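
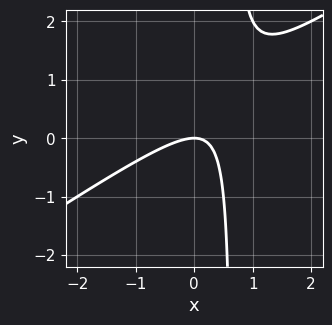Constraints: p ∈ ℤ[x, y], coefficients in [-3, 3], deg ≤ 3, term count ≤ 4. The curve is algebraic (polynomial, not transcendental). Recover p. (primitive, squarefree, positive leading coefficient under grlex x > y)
First, the degree is 2 — a generic line meets the curve in up to 2 points.
Then, from the axis intercepts and sections: one x-axis crossing is at x = 0; it crosses the y-axis at the gridline y = 0.
Finally, assembling these constraints gives the stated polynomial.

2*x^2 - 3*x*y + 2*y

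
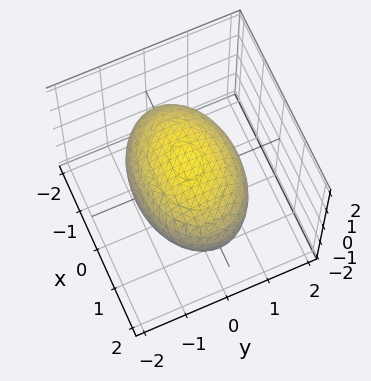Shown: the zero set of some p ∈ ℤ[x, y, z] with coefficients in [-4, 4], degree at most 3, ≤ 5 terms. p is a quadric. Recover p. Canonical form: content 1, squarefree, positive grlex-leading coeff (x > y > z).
x^2 + 2*y^2 + 3*z^2 - 3

Degree: bounded and convex; a quadric, so deg p = 2.
Symmetries: it's symmetric under y → −y, forcing even powers of y; mirror symmetry z ↦ −z ⇒ only even powers of z; mirror symmetry x ↦ −x ⇒ only even powers of x.
From the visible intercepts: the z-axis gridline crossings are at z ∈ {-1, 1}.
Matching integer coefficients to the picture gives p.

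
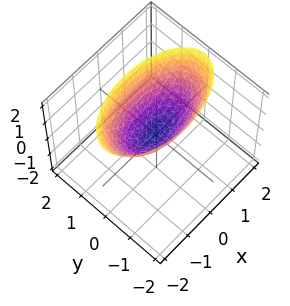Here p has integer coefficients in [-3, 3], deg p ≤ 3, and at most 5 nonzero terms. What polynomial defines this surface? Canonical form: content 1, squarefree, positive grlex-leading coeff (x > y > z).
x^2 + 3*y^2 - 2*z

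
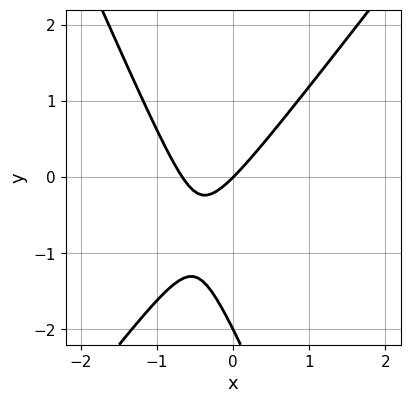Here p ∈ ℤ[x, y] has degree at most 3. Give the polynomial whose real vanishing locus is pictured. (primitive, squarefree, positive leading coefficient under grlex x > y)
3*x^2 - x*y - y^2 + 2*x - 2*y

(a) deg p = 2. No degree-1 curve has this shape.
(b) Checking where it meets the axes: one x-axis crossing is at x = 0; among the integer gridlines, it crosses the y-axis at y ∈ {-2, 0}.
(c) Matching integer coefficients to the picture gives p.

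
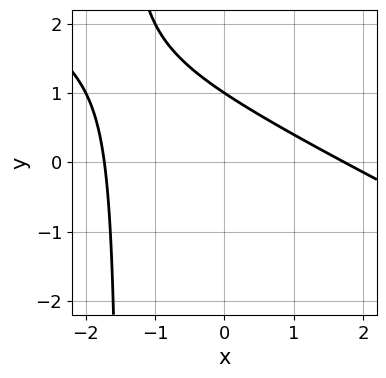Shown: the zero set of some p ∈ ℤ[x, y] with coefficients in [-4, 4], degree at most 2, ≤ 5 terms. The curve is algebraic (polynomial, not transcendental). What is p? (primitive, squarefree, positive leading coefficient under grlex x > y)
1. The degree is 2 — a generic line meets the curve in up to 2 points.
2. Against the integer gridlines: one y-axis crossing is at y = 1.
3. Assembling these constraints gives the stated polynomial.

x^2 + 2*x*y + 3*y - 3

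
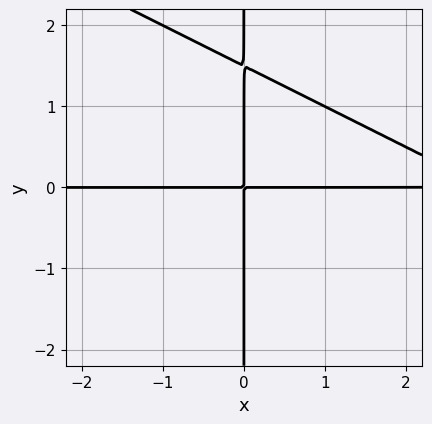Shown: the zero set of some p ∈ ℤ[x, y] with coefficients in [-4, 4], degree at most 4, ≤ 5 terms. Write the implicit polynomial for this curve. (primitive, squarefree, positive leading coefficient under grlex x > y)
(a) The degree is 3 — the shape is more complex than any degree-2 curve.
(b) From the axis intercepts and sections: the visible x-axis segment lies entirely on the curve; every point of the y-axis in the box is on the curve.
(c) Solving for integer coefficients yields p as stated.

x^2*y + 2*x*y^2 - 3*x*y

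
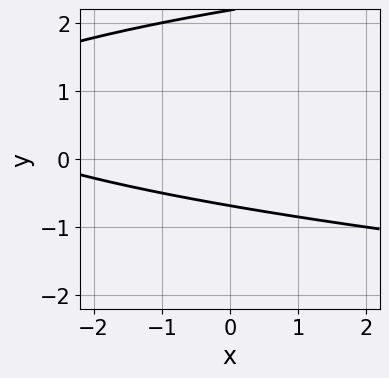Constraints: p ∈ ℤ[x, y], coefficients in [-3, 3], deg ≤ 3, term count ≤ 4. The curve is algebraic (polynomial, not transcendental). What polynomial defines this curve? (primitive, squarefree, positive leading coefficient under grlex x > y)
deg p = 2. The shape is more complex than any degree-1 curve.
From the visible intercepts: it misses every integer gridline on the x-axis.
Fitting integer coefficients to these (and the overall shape) gives p.

2*y^2 - x - 3*y - 3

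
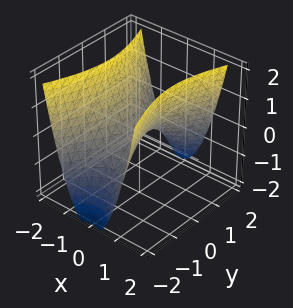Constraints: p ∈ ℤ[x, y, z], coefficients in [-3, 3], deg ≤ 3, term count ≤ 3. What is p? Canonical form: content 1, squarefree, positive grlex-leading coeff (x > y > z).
3*x^2 - y^2 - 2*z

1. Degree: a saddle surface; a quadric, so deg p = 2.
2. Symmetries: mirror symmetry y ↦ −y ⇒ only even powers of y; the x ↦ −x reflection is a symmetry, so x appears only in even powers.
3. Observable constraints: it meets the z-axis at z = 0 (among the integer gridlines); it meets the y-axis at y = 0 (among the integer gridlines); one x-axis crossing is at x = 0.
4. Matching integer coefficients to the picture gives p.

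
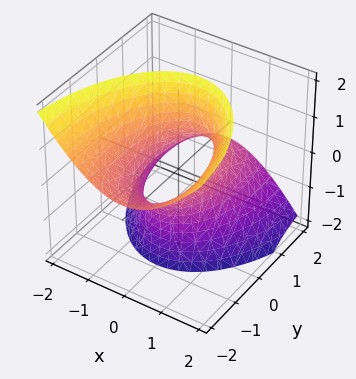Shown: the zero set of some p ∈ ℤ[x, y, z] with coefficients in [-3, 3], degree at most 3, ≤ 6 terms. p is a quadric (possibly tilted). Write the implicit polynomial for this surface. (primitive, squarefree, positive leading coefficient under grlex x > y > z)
3*x^2 + y^2 + 3*y*z - z^2 - 2

First, the degree is 2 — no degree-1 surface has this shape.
Next, observable constraints: the surface avoids every integer z-axis point in the box.
Finally, putting this together gives p.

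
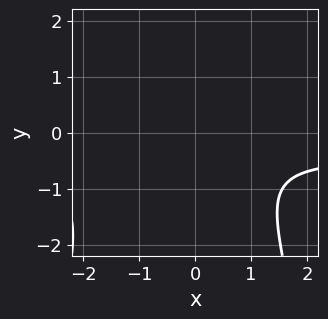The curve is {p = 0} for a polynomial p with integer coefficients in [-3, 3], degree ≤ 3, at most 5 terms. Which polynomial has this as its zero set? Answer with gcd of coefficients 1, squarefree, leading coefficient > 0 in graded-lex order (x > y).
2*x^2*y + x^2 + x*y + 2*y^2 + 2

(a) The degree is 3 — the shape is more complex than any degree-2 curve.
(b) From the visible intercepts: it misses every integer gridline on the y-axis; the curve avoids every integer x-axis point in the box.
(c) Solving for integer coefficients yields p as stated.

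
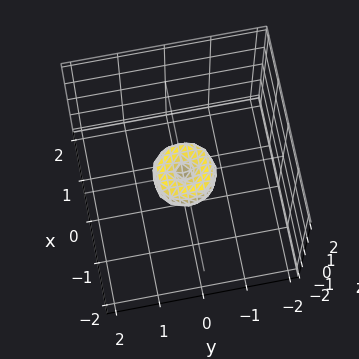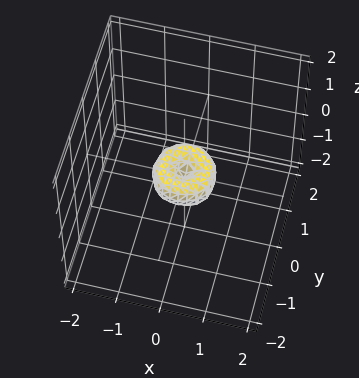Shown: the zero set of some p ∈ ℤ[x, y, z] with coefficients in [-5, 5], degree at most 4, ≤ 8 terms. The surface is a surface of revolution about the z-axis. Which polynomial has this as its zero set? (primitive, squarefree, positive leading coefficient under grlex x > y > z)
2*x^4 + 4*x^2*y^2 + 2*y^4 - x^2 - y^2 + z^2

deg p = 4. A generic line meets the surface in up to 4 points.
Symmetries: the z-axis is an axis of rotation, so x and y enter only as x² + y².
From the axis intercepts and sections: it meets the z-axis at z = 0 (among the integer gridlines); a circular section at z = 0 has radius between 0 and 1; it meets the y-axis at y = 0 (among the integer gridlines).
The integer polynomial consistent with all of this is the stated p.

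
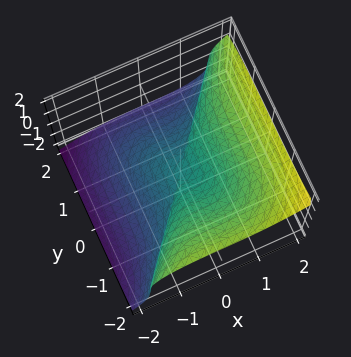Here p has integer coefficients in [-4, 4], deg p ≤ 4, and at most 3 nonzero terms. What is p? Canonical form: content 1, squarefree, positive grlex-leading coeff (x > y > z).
2*x^3 - y^3 - 3*z^3

1. Degree: the shape is more complex than any degree-2 surface, so deg p = 3.
2. Against the integer gridlines: it crosses the z-axis at the gridline z = 0; one x-axis crossing is at x = 0; it meets the y-axis at y = 0 (among the integer gridlines).
3. The integer polynomial consistent with all of this is the stated p.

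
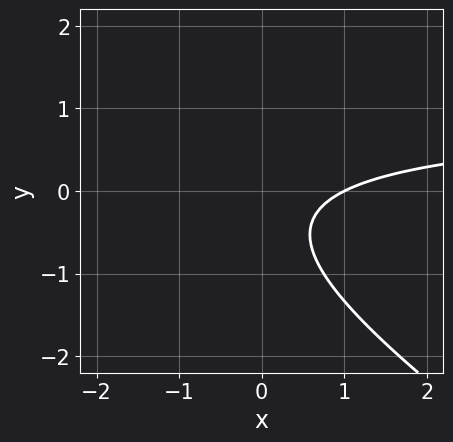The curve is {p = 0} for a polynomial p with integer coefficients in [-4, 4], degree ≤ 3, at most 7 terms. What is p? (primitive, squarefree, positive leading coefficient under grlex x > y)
(a) Degree: the shape is more complex than any degree-1 curve, so deg p = 2.
(b) Observable constraints: the curve avoids every integer y-axis point in the box; it meets the x-axis at x = 1 (among the integer gridlines).
(c) Solving for integer coefficients yields p as stated.

2*x*y + 3*y^2 - 2*x + 2*y + 2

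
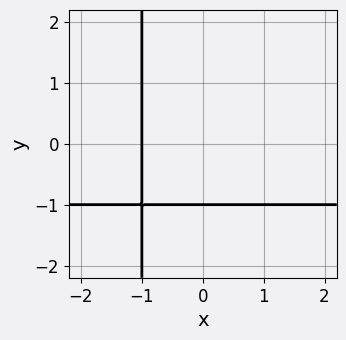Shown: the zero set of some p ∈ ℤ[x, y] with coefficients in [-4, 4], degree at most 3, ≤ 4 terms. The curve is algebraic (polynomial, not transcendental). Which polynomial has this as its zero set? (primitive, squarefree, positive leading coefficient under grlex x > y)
x*y + x + y + 1

deg p = 2.
Observable constraints: it meets the y-axis at y = -1 (among the integer gridlines); it crosses the x-axis at the gridline x = -1.
Assembling these constraints gives the stated polynomial.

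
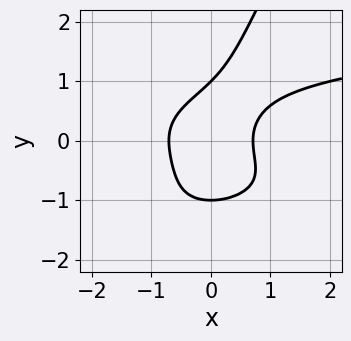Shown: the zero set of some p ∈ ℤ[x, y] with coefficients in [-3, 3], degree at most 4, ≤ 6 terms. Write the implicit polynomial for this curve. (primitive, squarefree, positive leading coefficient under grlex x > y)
2*x*y^3 - y^4 + 2*x*y^2 - 2*x^2 + 1

First, degree: no degree-3 curve has this shape, so deg p = 4.
Next, from the visible intercepts: the y-axis gridline crossings are at y ∈ {-1, 1}.
Finally, these observations pin down the coefficients.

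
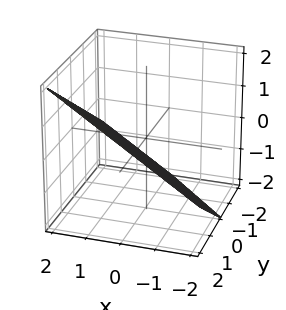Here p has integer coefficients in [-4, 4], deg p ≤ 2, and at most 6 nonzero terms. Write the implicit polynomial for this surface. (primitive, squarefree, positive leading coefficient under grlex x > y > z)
The degree is 1 — every cross-section is a straight line — this is a plane.
From the visible intercepts: it meets the y-axis at y = 1 (among the integer gridlines); it crosses the x-axis at the gridline x = 1.
Assembling these constraints gives the stated polynomial.

2*x + 2*y - 3*z - 2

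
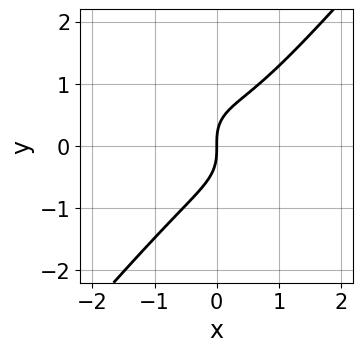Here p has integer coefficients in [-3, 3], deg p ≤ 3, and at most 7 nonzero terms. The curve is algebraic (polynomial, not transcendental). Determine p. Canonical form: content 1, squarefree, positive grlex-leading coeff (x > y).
(a) Degree: the shape is more complex than any degree-2 curve, so deg p = 3.
(b) Reading off the gridlines: it crosses the y-axis at the gridline y = 0; it crosses the x-axis at the gridline x = 0.
(c) These observations pin down the coefficients.

2*x^3 + x^2*y - 2*y^3 - x^2 + 2*x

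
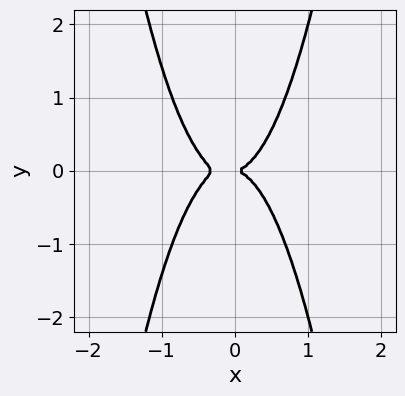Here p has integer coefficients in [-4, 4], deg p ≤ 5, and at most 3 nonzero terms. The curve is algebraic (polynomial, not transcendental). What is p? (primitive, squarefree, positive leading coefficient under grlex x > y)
3*x^4 + x^3 - y^2

Degree: a generic line meets the curve in up to 4 points, so deg p = 4.
Symmetries: the y ↦ −y reflection is a symmetry, so y appears only in even powers.
From the visible intercepts: it meets the y-axis at y = 0 (among the integer gridlines); it meets the x-axis at x = 0 (among the integer gridlines).
Solving for integer coefficients yields p as stated.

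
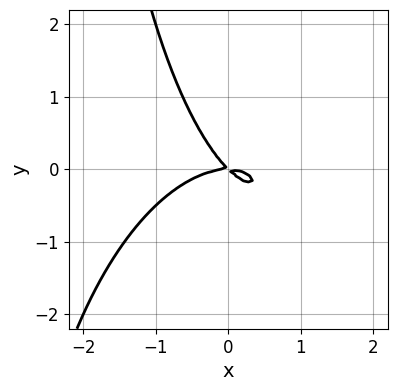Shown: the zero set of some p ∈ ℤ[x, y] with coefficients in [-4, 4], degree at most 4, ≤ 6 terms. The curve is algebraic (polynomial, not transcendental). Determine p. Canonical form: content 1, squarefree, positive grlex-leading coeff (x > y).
2*x^3 + x*y^2 + 3*x*y + 3*y^2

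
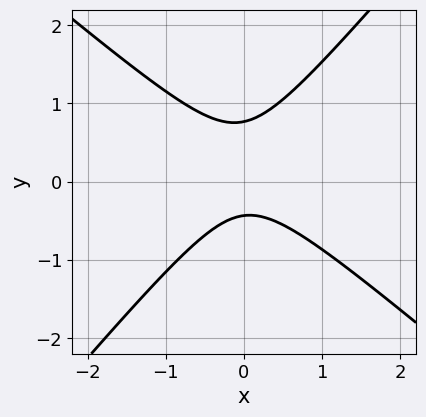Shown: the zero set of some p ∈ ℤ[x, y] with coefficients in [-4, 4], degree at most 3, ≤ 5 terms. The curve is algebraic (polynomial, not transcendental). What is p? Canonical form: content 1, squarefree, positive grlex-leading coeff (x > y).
3*x^2 + x*y - 3*y^2 + y + 1

(a) deg p = 2. A generic line meets the curve in up to 2 points.
(b) Observable constraints: no x-intercept at any integer in the box.
(c) Matching integer coefficients to the picture gives p.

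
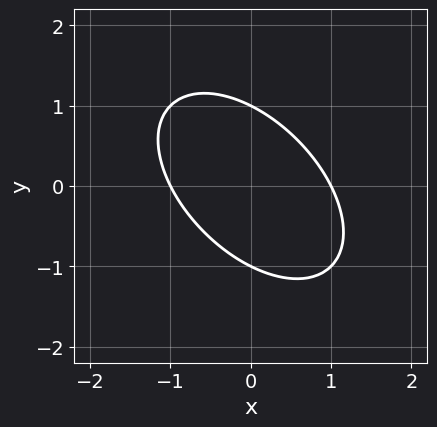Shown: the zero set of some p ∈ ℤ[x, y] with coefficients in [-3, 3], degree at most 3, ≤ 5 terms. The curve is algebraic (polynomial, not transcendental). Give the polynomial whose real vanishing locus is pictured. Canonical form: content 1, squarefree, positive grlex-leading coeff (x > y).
x^2 + x*y + y^2 - 1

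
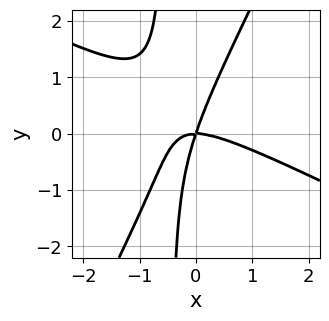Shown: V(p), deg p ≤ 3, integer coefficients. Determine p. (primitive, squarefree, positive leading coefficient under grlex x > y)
2*x^3 + 3*x^2*y - 2*x*y^2 + 3*x*y - y^2

(a) The degree is 3 — a generic line meets the curve in up to 3 points.
(b) Observable constraints: it meets the y-axis at y = 0 (among the integer gridlines); one x-axis crossing is at x = 0.
(c) Matching integer coefficients to the picture gives p.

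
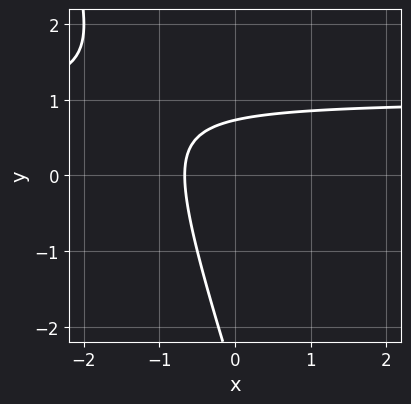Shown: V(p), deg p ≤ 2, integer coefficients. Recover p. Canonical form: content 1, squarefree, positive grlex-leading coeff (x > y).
(a) Degree: the shape is more complex than any degree-1 curve, so deg p = 2.
(b) Putting this together gives p.

3*x*y + y^2 - 3*x + 2*y - 2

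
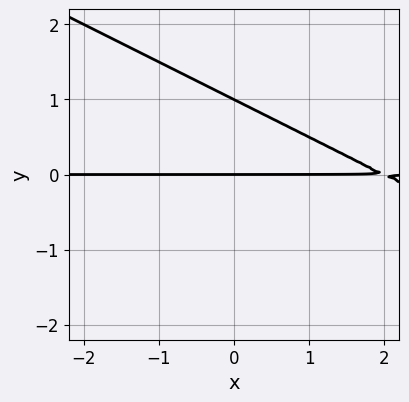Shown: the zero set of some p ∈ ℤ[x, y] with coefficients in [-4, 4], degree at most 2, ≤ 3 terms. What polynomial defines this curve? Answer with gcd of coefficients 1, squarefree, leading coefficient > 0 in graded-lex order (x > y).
First, the degree is 2 — a generic line meets the curve in up to 2 points.
Next, against the integer gridlines: the y-axis gridline crossings are at y ∈ {0, 1}; the visible x-axis segment lies entirely on the curve.
Finally, together with the visible shape, these determine p as stated.

x*y + 2*y^2 - 2*y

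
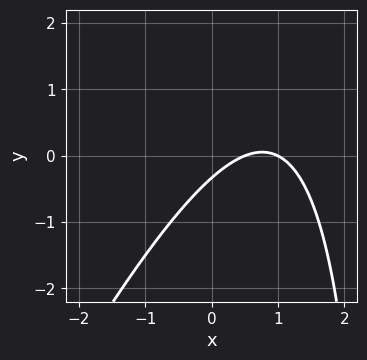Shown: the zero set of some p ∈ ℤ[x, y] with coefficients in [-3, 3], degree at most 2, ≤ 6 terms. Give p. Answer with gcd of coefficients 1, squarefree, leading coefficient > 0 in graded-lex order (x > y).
First, deg p = 2.
Next, reading off the gridlines: it meets the x-axis at x = 1 (among the integer gridlines).
Finally, the integer polynomial consistent with all of this is the stated p.

2*x^2 - x*y - 3*x + 3*y + 1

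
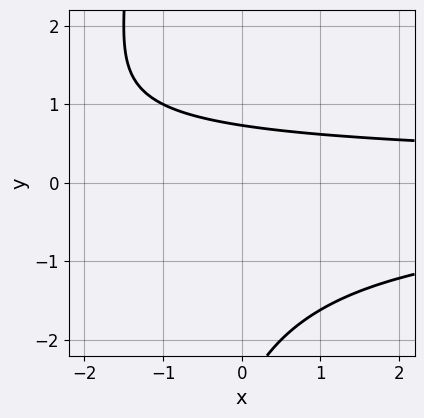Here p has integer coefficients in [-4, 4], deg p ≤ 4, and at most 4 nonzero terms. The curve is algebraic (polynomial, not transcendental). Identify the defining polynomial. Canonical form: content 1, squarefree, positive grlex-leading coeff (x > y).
x*y^2 + y^2 + 2*y - 2

The degree is 3 — the shape is more complex than any degree-2 curve.
Checking where it meets the axes: no x-intercept at any integer in the box.
Solving for integer coefficients yields p as stated.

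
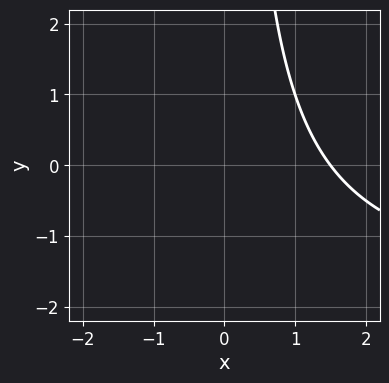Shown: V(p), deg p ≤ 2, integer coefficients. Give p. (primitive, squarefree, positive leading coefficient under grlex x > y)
(a) Degree: a generic line meets the curve in up to 2 points, so deg p = 2.
(b) Checking where it meets the axes: it misses every integer gridline on the y-axis.
(c) The integer polynomial consistent with all of this is the stated p.

x*y + 2*x - 3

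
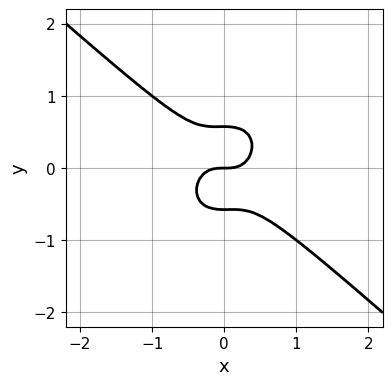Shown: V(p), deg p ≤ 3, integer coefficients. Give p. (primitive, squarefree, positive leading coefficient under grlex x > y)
3*x^3 + x^2*y + 3*y^3 - y

1. Degree: no degree-2 curve has this shape, so deg p = 3.
2. From the axis intercepts and sections: one x-axis crossing is at x = 0; it meets the y-axis at y = 0 (among the integer gridlines).
3. Matching integer coefficients to the picture gives p.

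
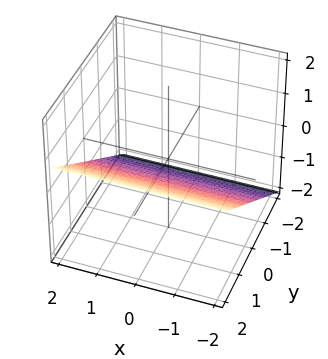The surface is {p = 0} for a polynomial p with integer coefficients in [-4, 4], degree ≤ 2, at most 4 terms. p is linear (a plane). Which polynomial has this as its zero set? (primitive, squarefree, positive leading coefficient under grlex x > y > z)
2*y - 3*z - 2

1. deg p = 1.
2. Checking where it meets the axes: it crosses the y-axis at the gridline y = 1; no x-intercept at any integer in the box.
3. Matching integer coefficients to the picture gives p.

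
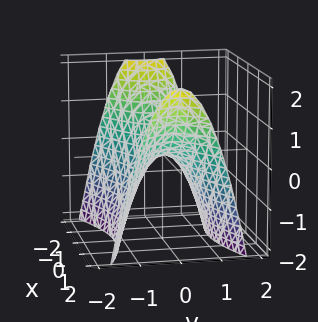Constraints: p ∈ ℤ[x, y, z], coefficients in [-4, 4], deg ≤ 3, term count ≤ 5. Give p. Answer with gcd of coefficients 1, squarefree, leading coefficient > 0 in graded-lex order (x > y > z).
(a) Degree: a saddle surface; a quadric, so deg p = 2.
(b) Symmetries: the y ↦ −y reflection is a symmetry, so y appears only in even powers; mirror symmetry x ↦ −x ⇒ only even powers of x.
(c) Observable constraints: it crosses the z-axis at the gridline z = 0; it crosses the y-axis at the gridline y = 0.
(d) Together with the visible shape, these determine p as stated.

x^2 - 3*y^2 - 2*z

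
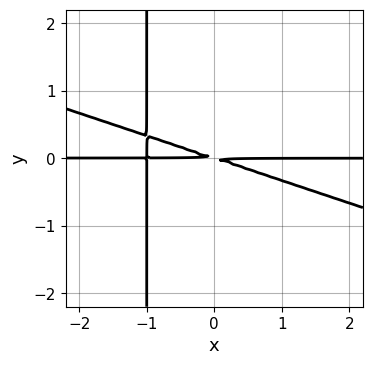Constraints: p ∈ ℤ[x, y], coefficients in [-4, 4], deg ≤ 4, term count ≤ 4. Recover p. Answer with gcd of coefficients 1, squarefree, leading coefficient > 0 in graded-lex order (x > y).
x^2*y + 3*x*y^2 + x*y + 3*y^2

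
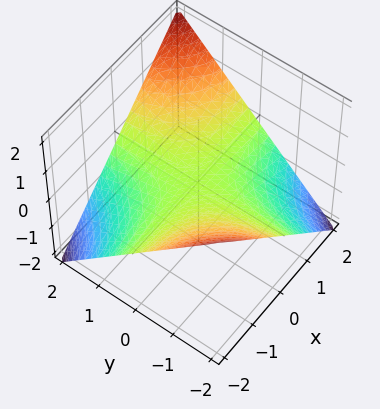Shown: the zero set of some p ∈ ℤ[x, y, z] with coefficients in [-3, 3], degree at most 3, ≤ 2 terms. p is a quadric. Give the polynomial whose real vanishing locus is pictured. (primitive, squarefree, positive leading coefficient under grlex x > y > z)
First, the degree is 2 — a saddle surface; a quadric.
Next, from the visible intercepts: it meets the z-axis at z = 0 (among the integer gridlines); the visible x-axis segment lies entirely on the surface; every point of the y-axis in the box is on the surface.
Finally, assembling these constraints gives the stated polynomial.

x*y - 2*z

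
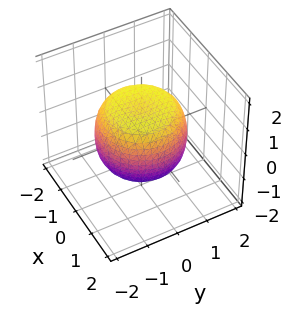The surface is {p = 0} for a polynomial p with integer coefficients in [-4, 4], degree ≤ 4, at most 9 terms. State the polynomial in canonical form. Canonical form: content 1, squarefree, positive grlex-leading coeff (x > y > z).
2*x^4 + 4*x^2*y^2 + 2*y^4 - 2*x^2 - 2*y^2 + 3*z^2 - 3

Degree: the shape is more complex than any degree-3 surface, so deg p = 4.
Symmetries: every cross-section ⟂ z is a circle, so x, y appear only via x² + y².
Against the integer gridlines: among the integer gridlines, it crosses the z-axis at z ∈ {-1, 1}; a circular section at z = -1 has radius exactly 1.
Assembling these constraints gives the stated polynomial.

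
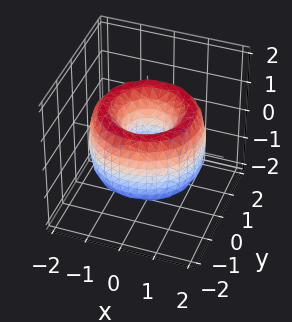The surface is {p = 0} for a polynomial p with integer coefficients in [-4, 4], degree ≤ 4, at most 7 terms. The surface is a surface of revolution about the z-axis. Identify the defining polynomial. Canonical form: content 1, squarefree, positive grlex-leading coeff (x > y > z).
x^4 + 2*x^2*y^2 + y^4 - 3*x^2 - 3*y^2 + z^2 + 1

1. The degree is 4 — no degree-3 surface has this shape.
2. Symmetry: the z-axis is an axis of rotation, so x and y enter only as x² + y².
3. Reading off the gridlines: a circular section at z = -1 has radius exactly 1; the surface avoids every integer z-axis point in the box.
4. Matching integer coefficients to the picture gives p.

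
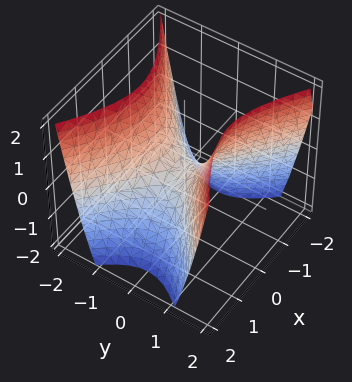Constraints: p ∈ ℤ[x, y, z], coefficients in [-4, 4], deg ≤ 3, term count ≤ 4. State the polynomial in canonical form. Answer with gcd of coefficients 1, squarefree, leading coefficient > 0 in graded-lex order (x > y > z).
2*x^2 - 3*y^2 + 2*z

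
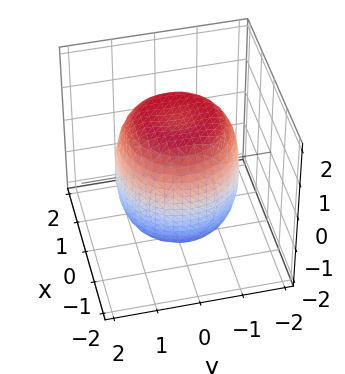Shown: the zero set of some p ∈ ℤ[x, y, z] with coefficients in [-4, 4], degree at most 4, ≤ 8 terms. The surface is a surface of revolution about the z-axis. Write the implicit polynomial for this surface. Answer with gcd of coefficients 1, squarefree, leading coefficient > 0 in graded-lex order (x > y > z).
(a) deg p = 4. A generic line meets the surface in up to 4 points.
(b) By symmetry, every cross-section ⟂ z is a circle, so x, y appear only via x² + y².
(c) Observable constraints: a circular section at z = -1 has radius between 1 and 2.
(d) Fitting integer coefficients to these (and the overall shape) gives p.

x^4 + 2*x^2*y^2 + y^4 - x^2 - y^2 + z^2 - 2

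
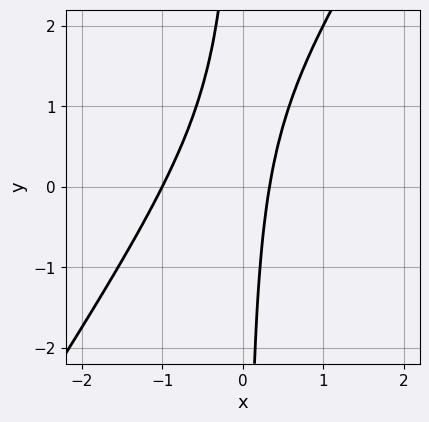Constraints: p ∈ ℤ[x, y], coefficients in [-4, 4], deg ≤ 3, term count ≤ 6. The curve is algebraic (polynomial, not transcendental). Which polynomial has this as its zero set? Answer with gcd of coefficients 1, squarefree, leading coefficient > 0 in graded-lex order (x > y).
3*x^2 - 2*x*y + 2*x - 1

First, deg p = 2. A generic line meets the curve in up to 2 points.
Then, from the axis intercepts and sections: one x-axis crossing is at x = -1; the curve avoids every integer y-axis point in the box.
Finally, together with the visible shape, these determine p as stated.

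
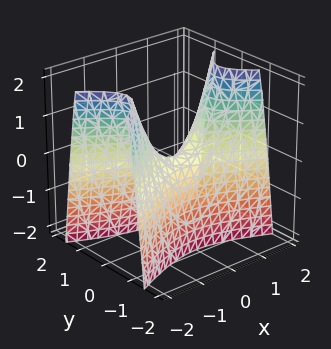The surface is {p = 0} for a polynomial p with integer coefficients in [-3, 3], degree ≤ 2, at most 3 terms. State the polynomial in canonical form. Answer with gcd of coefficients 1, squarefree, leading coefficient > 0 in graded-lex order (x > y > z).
The degree is 2 — a hyperbolic paraboloid; a quadric.
Symmetries: it's symmetric under y → −y, forcing even powers of y; the x ↦ −x reflection is a symmetry, so x appears only in even powers.
Observable constraints: it meets the y-axis at y = 0 (among the integer gridlines); it crosses the z-axis at the gridline z = 0; it crosses the x-axis at the gridline x = 0.
Putting this together gives p.

x^2 - 3*y^2 - z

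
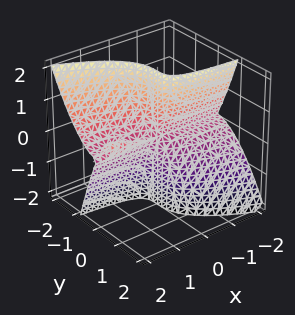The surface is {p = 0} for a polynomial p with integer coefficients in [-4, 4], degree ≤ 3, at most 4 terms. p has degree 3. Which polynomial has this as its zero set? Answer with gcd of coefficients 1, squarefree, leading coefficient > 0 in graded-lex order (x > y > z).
2*x*y*z - x*z^2 - 3*y^3

(a) The picture has 3 separate pieces.
(b) Degree: a generic line meets the surface in up to 3 points, so deg p = 3.
(c) Against the integer gridlines: every point of the x-axis in the box is on the surface; it meets the y-axis at y = 0 (among the integer gridlines); the visible z-axis segment lies entirely on the surface.
(d) The integer polynomial consistent with all of this is the stated p.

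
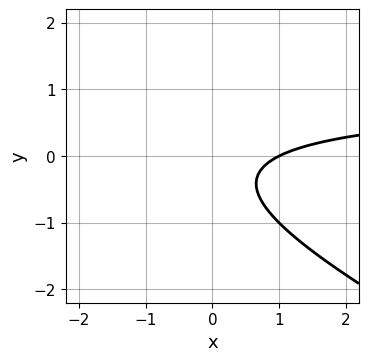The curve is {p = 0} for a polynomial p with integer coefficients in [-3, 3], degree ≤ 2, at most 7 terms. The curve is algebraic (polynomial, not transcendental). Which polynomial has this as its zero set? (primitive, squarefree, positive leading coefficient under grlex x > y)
The degree is 2 — a generic line meets the curve in up to 2 points.
Reading off the gridlines: no y-intercept at any integer in the box; it crosses the x-axis at the gridline x = 1.
Putting this together gives p.

x*y + 2*y^2 - x + y + 1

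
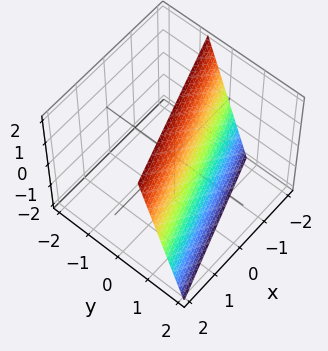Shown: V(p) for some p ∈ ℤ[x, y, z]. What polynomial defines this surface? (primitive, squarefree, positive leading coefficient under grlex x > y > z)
x - 3*y - z + 2

(a) The degree is 1 — the surface is flat (a plane).
(b) From the axis intercepts and sections: it meets the x-axis at x = -2 (among the integer gridlines); it meets the z-axis at z = 2 (among the integer gridlines).
(c) Putting this together gives p.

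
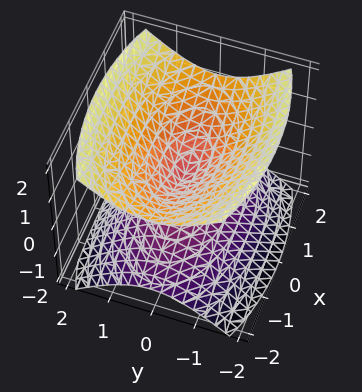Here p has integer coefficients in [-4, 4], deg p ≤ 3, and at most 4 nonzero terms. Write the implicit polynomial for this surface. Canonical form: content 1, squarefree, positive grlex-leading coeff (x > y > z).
First, there are 2 components. Treating them together as one polynomial.
Then, deg p = 2. A double cone through the origin; a quadric.
Then, symmetries: it's symmetric under x → −x, forcing even powers of x; it's symmetric under y → −y, forcing even powers of y; mirror symmetry z ↦ −z ⇒ only even powers of z.
Then, from the visible intercepts: it crosses the x-axis at the gridline x = 0; one z-axis crossing is at z = 0; it meets the y-axis at y = 0 (among the integer gridlines).
Finally, fitting integer coefficients to these (and the overall shape) gives p.

x^2 + 3*y^2 - 3*z^2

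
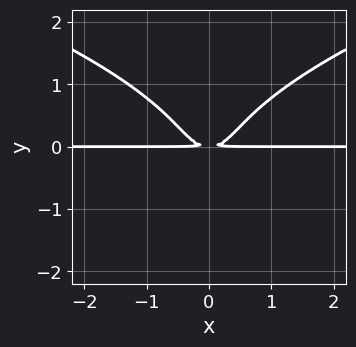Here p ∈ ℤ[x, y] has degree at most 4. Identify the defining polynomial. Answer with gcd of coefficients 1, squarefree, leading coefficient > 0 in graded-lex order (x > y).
3*y^4 - 3*x^2*y + 2*y^2

First, deg p = 4.
Next, symmetries: mirror symmetry x ↦ −x ⇒ only even powers of x.
Next, observable constraints: every point of the x-axis in the box is on the curve.
Finally, the integer polynomial consistent with all of this is the stated p.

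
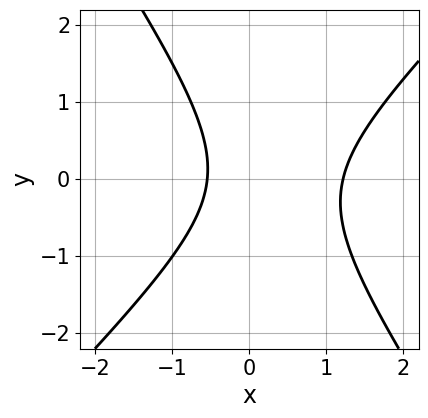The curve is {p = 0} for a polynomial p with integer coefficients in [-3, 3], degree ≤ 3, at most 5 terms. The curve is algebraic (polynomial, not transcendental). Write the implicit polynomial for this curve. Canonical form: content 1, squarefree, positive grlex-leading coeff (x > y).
3*x^2 - x*y - 2*y^2 - 2*x - 2

1. Degree: a generic line meets the curve in up to 2 points, so deg p = 2.
2. From the axis intercepts and sections: it misses every integer gridline on the y-axis.
3. Putting this together gives p.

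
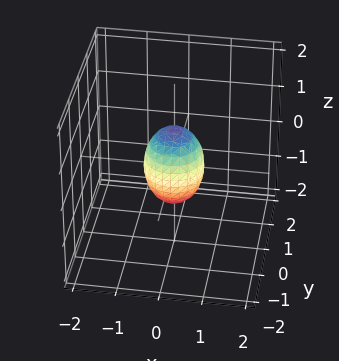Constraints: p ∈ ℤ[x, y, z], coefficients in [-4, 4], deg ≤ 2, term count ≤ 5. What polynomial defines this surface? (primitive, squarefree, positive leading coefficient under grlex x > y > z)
(a) Degree: no degree-1 surface has this shape, so deg p = 2.
(b) Symmetries: rotational symmetry about the z-axis ⇒ p depends on x, y only through x² + y².
(c) Checking where it meets the axes: the z-axis gridline crossings are at z ∈ {-1, 1}; a circular section at z = 0 has radius between 0 and 1.
(d) The integer polynomial consistent with all of this is the stated p.

2*x^2 + 2*y^2 + z^2 - 1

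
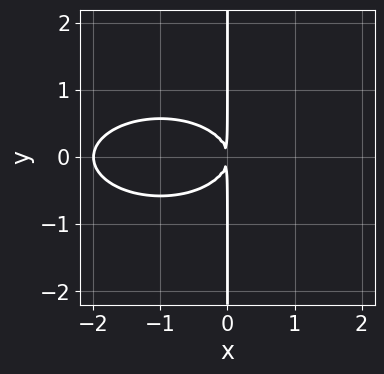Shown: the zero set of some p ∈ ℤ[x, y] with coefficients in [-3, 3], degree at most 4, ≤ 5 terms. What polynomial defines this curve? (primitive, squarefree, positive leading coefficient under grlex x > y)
Degree: the shape is more complex than any degree-2 curve, so deg p = 3.
Symmetries: it's symmetric under y → −y, forcing even powers of y.
Against the integer gridlines: it crosses the x-axis at the gridline x = -2; every point of the y-axis in the box is on the curve.
These observations pin down the coefficients.

x^3 + 3*x*y^2 + 2*x^2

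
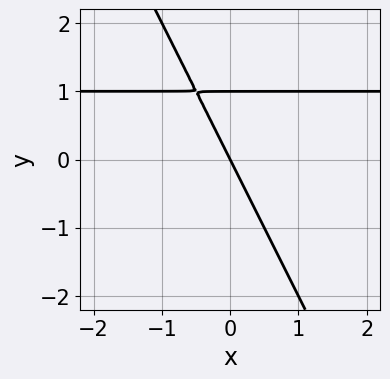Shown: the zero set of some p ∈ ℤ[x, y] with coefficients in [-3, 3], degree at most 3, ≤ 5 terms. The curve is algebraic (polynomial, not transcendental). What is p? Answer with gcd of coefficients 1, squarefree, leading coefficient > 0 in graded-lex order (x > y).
Degree: a generic line meets the curve in up to 2 points, so deg p = 2.
Observable constraints: one x-axis crossing is at x = 0; the y-axis gridline crossings are at y ∈ {0, 1}.
The integer polynomial consistent with all of this is the stated p.

2*x*y + y^2 - 2*x - y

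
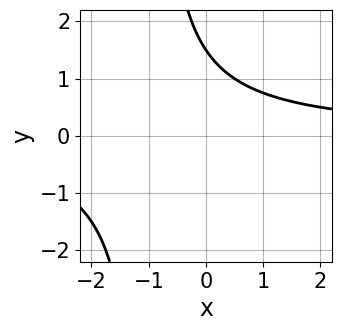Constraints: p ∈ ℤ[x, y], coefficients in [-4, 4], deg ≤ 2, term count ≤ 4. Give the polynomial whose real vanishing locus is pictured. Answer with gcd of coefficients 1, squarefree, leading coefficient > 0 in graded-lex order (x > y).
First, deg p = 2.
Next, from the axis intercepts and sections: the curve avoids every integer x-axis point in the box.
Finally, the integer polynomial consistent with all of this is the stated p.

2*x*y + 2*y - 3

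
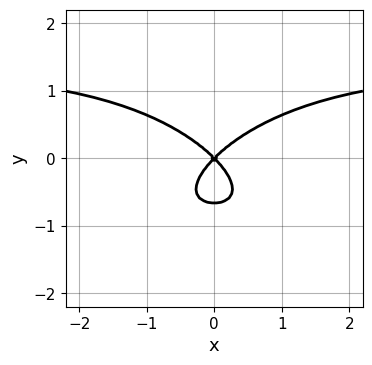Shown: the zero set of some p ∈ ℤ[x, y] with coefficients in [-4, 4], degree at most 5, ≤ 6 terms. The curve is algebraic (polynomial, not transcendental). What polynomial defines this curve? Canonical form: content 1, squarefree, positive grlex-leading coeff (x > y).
x^2*y^2 + 3*y^3 - 2*x^2 + 2*y^2

First, degree: no degree-3 curve has this shape, so deg p = 4.
Then, symmetries: the x ↦ −x reflection is a symmetry, so x appears only in even powers.
Next, from the axis intercepts and sections: it meets the x-axis at x = 0 (among the integer gridlines); it meets the y-axis at y = 0 (among the integer gridlines).
Finally, solving for integer coefficients yields p as stated.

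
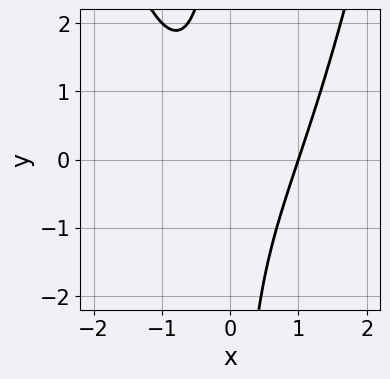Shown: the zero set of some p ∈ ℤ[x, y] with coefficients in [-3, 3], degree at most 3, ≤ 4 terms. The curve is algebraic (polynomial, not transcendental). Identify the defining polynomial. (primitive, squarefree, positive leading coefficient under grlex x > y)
First, deg p = 3. No degree-2 curve has this shape.
Then, against the integer gridlines: it meets the x-axis at x = 1 (among the integer gridlines); no y-intercept at any integer in the box.
Finally, matching integer coefficients to the picture gives p.

x^3 - x*y - 1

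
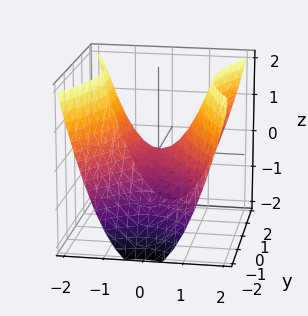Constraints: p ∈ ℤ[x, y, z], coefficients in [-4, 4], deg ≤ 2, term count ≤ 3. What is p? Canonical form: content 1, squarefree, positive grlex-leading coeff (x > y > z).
Degree: a saddle surface; a quadric, so deg p = 2.
Symmetries: mirror symmetry x ↦ −x ⇒ only even powers of x; the y ↦ −y reflection is a symmetry, so y appears only in even powers.
Observable constraints: it meets the z-axis at z = 0 (among the integer gridlines); it meets the x-axis at x = 0 (among the integer gridlines); it meets the y-axis at y = 0 (among the integer gridlines).
Putting this together gives p.

2*x^2 - y^2 - 2*z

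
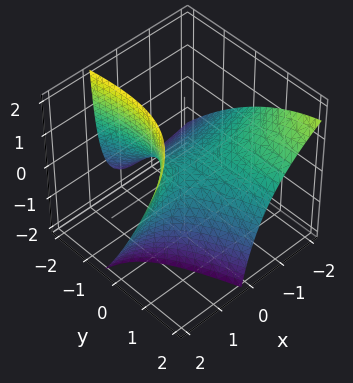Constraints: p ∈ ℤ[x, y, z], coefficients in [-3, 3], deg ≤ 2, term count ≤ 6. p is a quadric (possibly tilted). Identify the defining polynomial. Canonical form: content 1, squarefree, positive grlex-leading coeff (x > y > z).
The degree is 2 — a generic line meets the surface in up to 2 points.
Observable constraints: one x-axis crossing is at x = 0; one z-axis crossing is at z = 0.
These observations pin down the coefficients.

x^2 - 3*x*y + 3*x*z - y^2 - 3*z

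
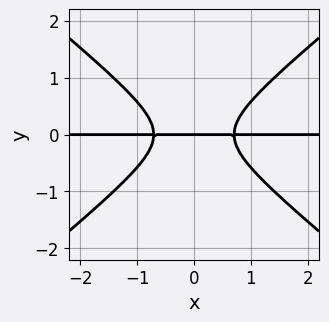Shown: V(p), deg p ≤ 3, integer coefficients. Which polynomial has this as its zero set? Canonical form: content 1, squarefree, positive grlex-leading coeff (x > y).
deg p = 3. The shape is more complex than any degree-2 curve.
Symmetries: mirror symmetry x ↦ −x ⇒ only even powers of x.
Against the integer gridlines: one y-axis crossing is at y = 0; the visible x-axis segment lies entirely on the curve.
The integer polynomial consistent with all of this is the stated p.

2*x^2*y - 3*y^3 - y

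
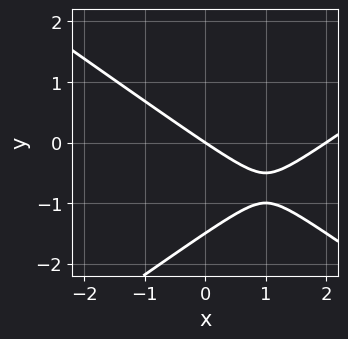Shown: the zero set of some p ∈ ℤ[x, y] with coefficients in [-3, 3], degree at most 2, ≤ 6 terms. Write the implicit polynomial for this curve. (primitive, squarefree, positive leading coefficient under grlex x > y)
(a) The degree is 2 — a generic line meets the curve in up to 2 points.
(b) Reading off the gridlines: the x-axis gridline crossings are at x ∈ {0, 2}; it crosses the y-axis at the gridline y = 0.
(c) Together with the visible shape, these determine p as stated.

x^2 - 2*y^2 - 2*x - 3*y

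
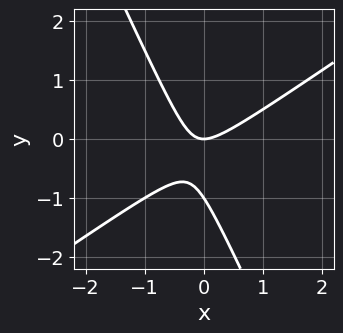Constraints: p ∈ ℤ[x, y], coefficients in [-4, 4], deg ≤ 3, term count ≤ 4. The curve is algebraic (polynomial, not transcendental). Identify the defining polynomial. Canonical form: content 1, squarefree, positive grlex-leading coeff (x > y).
(a) The degree is 2 — no degree-1 curve has this shape.
(b) Reading off the gridlines: one x-axis crossing is at x = 0; the y-axis gridline crossings are at y ∈ {-1, 0}.
(c) Together with the visible shape, these determine p as stated.

3*x^2 - 3*x*y - 2*y^2 - 2*y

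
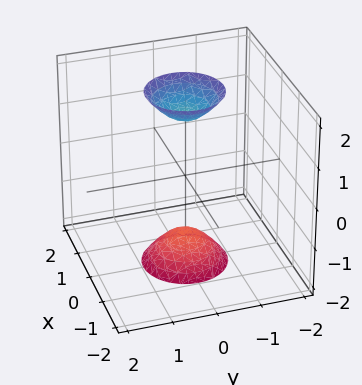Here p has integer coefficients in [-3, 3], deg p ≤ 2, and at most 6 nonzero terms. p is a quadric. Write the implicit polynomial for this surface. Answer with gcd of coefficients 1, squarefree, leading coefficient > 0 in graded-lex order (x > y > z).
(a) There are 2 components. Treating them together as one polynomial.
(b) deg p = 2. Two sheets facing apart; a quadric.
(c) Symmetries: it's symmetric under z → −z, forcing even powers of z; the z-axis is an axis of rotation, so x and y enter only as x² + y².
(d) From the visible intercepts: it misses every integer gridline on the y-axis; a circular section at z = 2 has radius between 0 and 1; no x-intercept at any integer in the box.
(e) Putting this together gives p.

3*x^2 + 3*y^2 - z^2 + 2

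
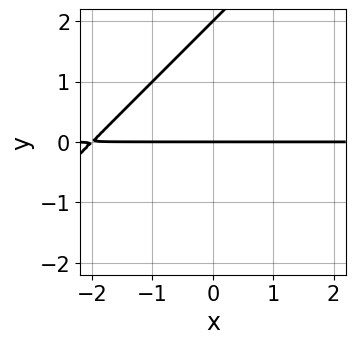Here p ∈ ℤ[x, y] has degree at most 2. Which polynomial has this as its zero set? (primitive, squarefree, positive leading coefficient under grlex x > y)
x*y - y^2 + 2*y

(a) Degree: the shape is more complex than any degree-1 curve, so deg p = 2.
(b) From the axis intercepts and sections: the visible x-axis segment lies entirely on the curve; the y-axis gridline crossings are at y ∈ {0, 2}.
(c) These observations pin down the coefficients.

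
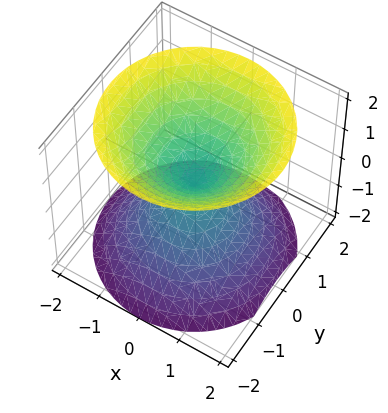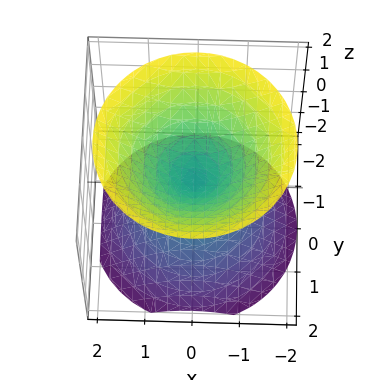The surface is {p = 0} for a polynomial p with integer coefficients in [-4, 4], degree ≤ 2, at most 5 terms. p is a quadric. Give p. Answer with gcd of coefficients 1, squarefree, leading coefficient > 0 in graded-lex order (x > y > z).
First, the picture has 2 separate pieces. Treating them together as one polynomial.
Then, the degree is 2 — a double cone through the origin; a quadric.
Next, symmetries: mirror symmetry z ↦ −z ⇒ only even powers of z; the surface is invariant under rotation about z: p = q(x² + y², z).
Then, from the axis intercepts and sections: a circular section at z = -1 has radius exactly 1; it meets the y-axis at y = 0 (among the integer gridlines).
Finally, putting this together gives p.

x^2 + y^2 - z^2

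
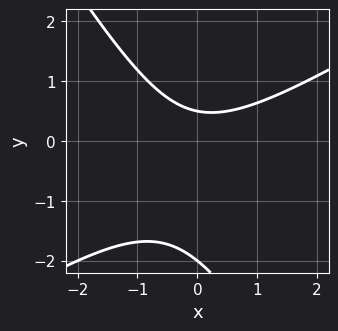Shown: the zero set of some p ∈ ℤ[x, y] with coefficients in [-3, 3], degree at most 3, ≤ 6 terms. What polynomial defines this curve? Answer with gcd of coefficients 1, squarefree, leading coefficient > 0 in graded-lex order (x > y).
1. Degree: the shape is more complex than any degree-1 curve, so deg p = 2.
2. From the axis intercepts and sections: no x-intercept at any integer in the box; one y-axis crossing is at y = -2.
3. Together with the visible shape, these determine p as stated.

2*x^2 - 2*x*y - 2*y^2 - 3*y + 2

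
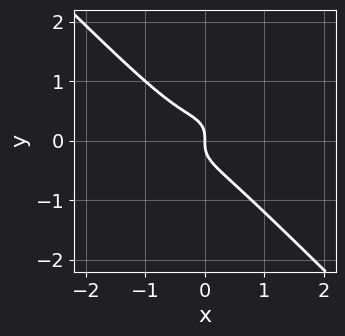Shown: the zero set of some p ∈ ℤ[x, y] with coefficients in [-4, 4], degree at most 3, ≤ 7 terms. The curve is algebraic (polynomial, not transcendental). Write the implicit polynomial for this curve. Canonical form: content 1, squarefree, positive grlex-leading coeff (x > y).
2*x^3 - x^2*y + 3*y^3 + x^2 + x

(a) deg p = 3.
(b) From the visible intercepts: one x-axis crossing is at x = 0; one y-axis crossing is at y = 0.
(c) Fitting integer coefficients to these (and the overall shape) gives p.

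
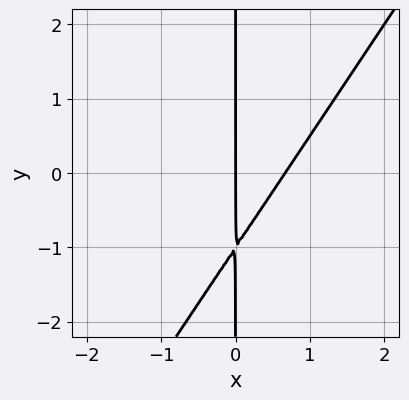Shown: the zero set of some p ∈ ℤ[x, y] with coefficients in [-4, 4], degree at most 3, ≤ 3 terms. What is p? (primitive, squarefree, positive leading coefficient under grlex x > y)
deg p = 2. The shape is more complex than any degree-1 curve.
Reading off the gridlines: every point of the y-axis in the box is on the curve; it crosses the x-axis at the gridline x = 0.
These observations pin down the coefficients.

3*x^2 - 2*x*y - 2*x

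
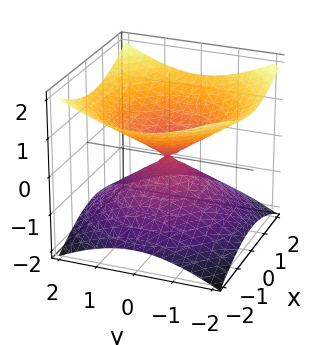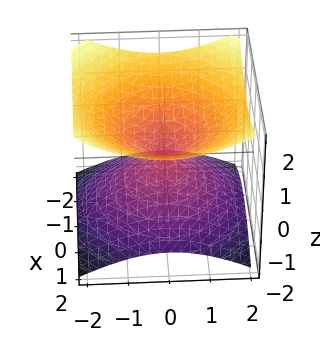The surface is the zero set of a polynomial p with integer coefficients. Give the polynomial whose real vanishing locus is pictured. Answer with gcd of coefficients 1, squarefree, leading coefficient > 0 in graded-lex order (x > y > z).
x^2 + y^2 - 2*z^2

Degree: two nappes meeting at a single point; a quadric, so deg p = 2.
Symmetries: it's symmetric under z → −z, forcing even powers of z; every cross-section ⟂ z is a circle, so x, y appear only via x² + y².
Checking where it meets the axes: it crosses the x-axis at the gridline x = 0; one y-axis crossing is at y = 0; one z-axis crossing is at z = 0; a circular section at z = 1 has radius between 1 and 2.
Matching integer coefficients to the picture gives p.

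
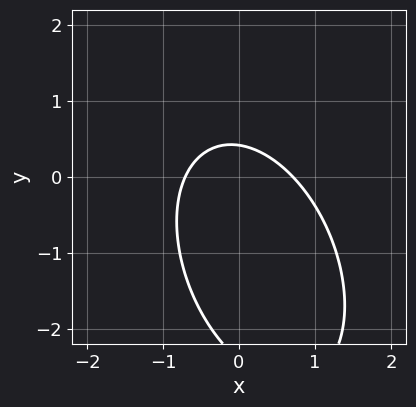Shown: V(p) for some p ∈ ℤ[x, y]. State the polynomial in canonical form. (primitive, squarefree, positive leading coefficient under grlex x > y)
First, degree: no degree-1 curve has this shape, so deg p = 2.
Finally, matching integer coefficients to the picture gives p.

2*x^2 + x*y + y^2 + 2*y - 1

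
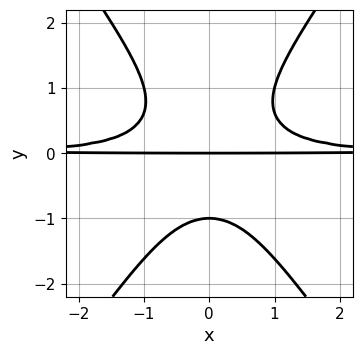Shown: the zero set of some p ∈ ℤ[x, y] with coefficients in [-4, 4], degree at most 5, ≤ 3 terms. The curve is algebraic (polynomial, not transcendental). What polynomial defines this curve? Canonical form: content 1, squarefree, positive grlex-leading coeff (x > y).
2*x^2*y^2 - y^4 - y

1. The degree is 4 — no degree-3 curve has this shape.
2. Symmetries: the x ↦ −x reflection is a symmetry, so x appears only in even powers.
3. From the visible intercepts: every point of the x-axis in the box is on the curve; among the integer gridlines, it crosses the y-axis at y ∈ {-1, 0}.
4. Fitting integer coefficients to these (and the overall shape) gives p.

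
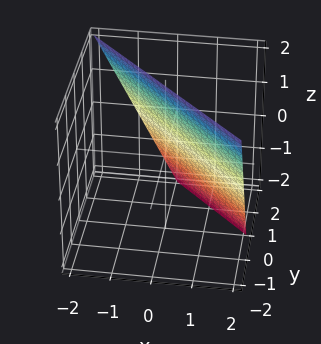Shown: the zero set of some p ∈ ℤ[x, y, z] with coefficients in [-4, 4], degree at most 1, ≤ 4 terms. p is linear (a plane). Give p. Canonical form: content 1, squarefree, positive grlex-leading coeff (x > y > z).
2*x + 2*y + z - 2

(a) Degree: the surface is flat (a plane), so deg p = 1.
(b) From the visible intercepts: it crosses the z-axis at the gridline z = 2; it meets the y-axis at y = 1 (among the integer gridlines); one x-axis crossing is at x = 1.
(c) The integer polynomial consistent with all of this is the stated p.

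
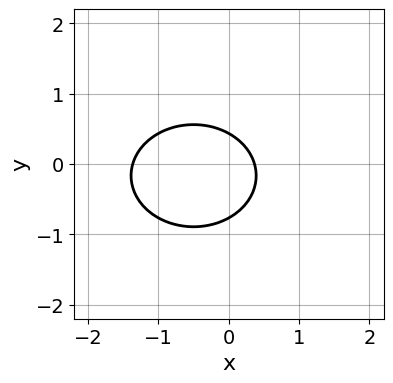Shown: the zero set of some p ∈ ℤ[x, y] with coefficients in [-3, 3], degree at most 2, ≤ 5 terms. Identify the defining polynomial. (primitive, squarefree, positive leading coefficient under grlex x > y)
(a) deg p = 2.
(b) Solving for integer coefficients yields p as stated.

2*x^2 + 3*y^2 + 2*x + y - 1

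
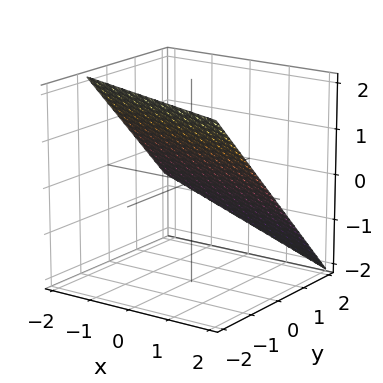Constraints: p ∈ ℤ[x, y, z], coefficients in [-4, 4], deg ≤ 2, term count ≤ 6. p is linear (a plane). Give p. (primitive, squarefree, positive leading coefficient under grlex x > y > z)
x + 3*y + 3*z - 2

1. The degree is 1 — every cross-section is a straight line — this is a plane.
2. Reading off the gridlines: it meets the x-axis at x = 2 (among the integer gridlines).
3. The integer polynomial consistent with all of this is the stated p.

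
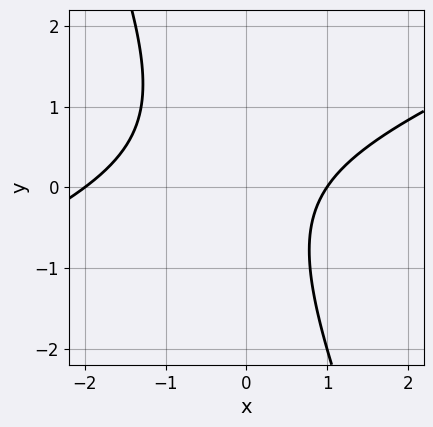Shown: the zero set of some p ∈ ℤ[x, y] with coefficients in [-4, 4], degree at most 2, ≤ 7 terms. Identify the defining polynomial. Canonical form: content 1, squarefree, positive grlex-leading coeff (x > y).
(a) The degree is 2 — no degree-1 curve has this shape.
(b) Checking where it meets the axes: the curve avoids every integer y-axis point in the box; the x-axis gridline crossings are at x ∈ {-2, 1}.
(c) Matching integer coefficients to the picture gives p.

x^2 - 2*x*y - y^2 + x - 2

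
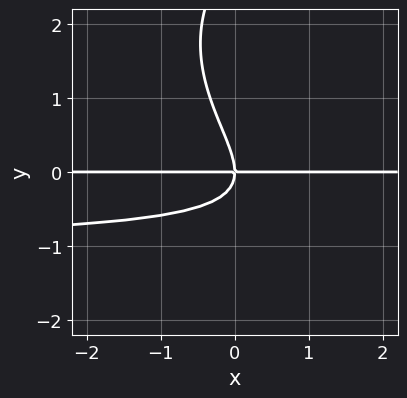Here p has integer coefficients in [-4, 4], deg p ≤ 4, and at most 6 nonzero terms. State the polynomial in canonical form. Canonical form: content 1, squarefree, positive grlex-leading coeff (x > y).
y^4 - 3*x*y^2 - 3*y^3 - 3*x*y

First, degree: a generic line meets the curve in up to 4 points, so deg p = 4.
Next, checking where it meets the axes: it meets the y-axis at y = 0 (among the integer gridlines); the visible x-axis segment lies entirely on the curve.
Finally, solving for integer coefficients yields p as stated.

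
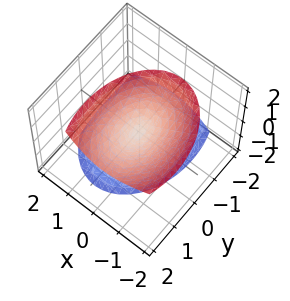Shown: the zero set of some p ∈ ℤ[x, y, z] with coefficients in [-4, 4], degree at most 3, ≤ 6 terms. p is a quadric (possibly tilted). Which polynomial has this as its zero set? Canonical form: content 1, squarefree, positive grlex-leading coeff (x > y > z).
2*x^2 + x*z + y^2 - y*z - z^2

First, the picture has 2 separate pieces. Treating them together as one polynomial.
Next, deg p = 2. The shape is more complex than any degree-1 surface.
Next, from the axis intercepts and sections: one y-axis crossing is at y = 0; it crosses the x-axis at the gridline x = 0; it meets the z-axis at z = 0 (among the integer gridlines).
Finally, assembling these constraints gives the stated polynomial.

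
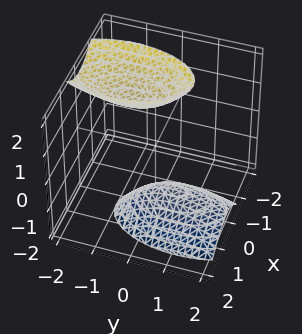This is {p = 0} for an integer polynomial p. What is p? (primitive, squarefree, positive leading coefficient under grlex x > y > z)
First, the picture has 2 separate pieces. Treating them together as one polynomial.
Next, degree: no degree-1 surface has this shape, so deg p = 2.
Then, against the integer gridlines: it misses every integer gridline on the y-axis; it misses every integer gridline on the x-axis.
Finally, assembling these constraints gives the stated polynomial.

3*x^2 + x*z + y^2 + y*z - z^2 + 2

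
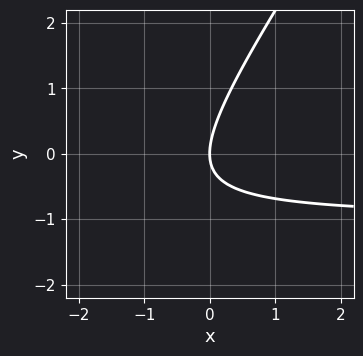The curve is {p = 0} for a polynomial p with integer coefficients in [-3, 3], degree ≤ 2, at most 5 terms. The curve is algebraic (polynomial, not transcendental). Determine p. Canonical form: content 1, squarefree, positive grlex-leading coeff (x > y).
First, the degree is 2 — a generic line meets the curve in up to 2 points.
Then, against the integer gridlines: it meets the x-axis at x = 0 (among the integer gridlines); it meets the y-axis at y = 0 (among the integer gridlines).
Finally, these observations pin down the coefficients.

3*x*y - 2*y^2 + 3*x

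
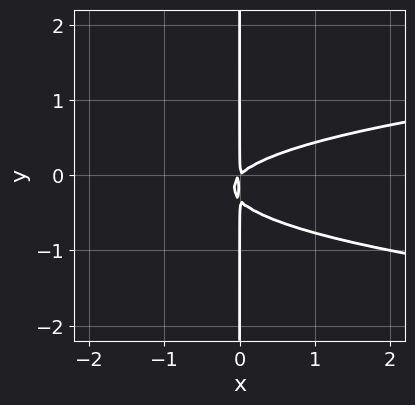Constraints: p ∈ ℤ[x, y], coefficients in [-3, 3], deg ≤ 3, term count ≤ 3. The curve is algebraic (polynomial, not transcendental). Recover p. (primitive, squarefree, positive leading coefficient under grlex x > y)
First, the degree is 3 — no degree-2 curve has this shape.
Next, observable constraints: the visible y-axis segment lies entirely on the curve.
Finally, fitting integer coefficients to these (and the overall shape) gives p.

3*x*y^2 - x^2 + x*y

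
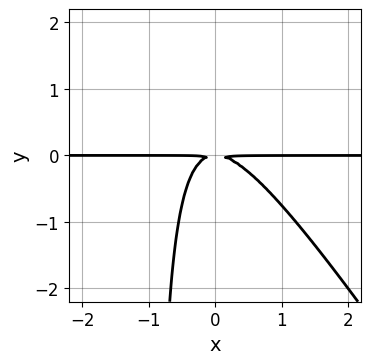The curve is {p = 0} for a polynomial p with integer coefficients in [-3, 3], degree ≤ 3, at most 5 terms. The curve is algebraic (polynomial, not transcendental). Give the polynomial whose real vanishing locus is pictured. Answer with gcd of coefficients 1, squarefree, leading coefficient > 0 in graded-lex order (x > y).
3*x^2*y + 2*x*y^2 + 2*y^2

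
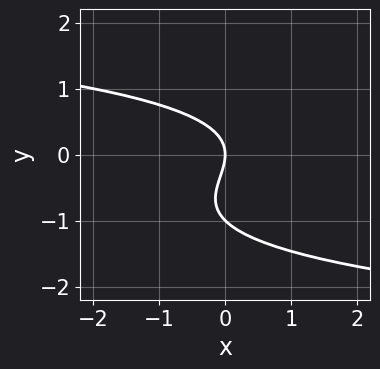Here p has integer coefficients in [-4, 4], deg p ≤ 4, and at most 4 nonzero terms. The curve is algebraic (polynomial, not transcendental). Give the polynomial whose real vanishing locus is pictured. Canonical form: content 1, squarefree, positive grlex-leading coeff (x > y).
y^3 + y^2 + x

The degree is 3 — the shape is more complex than any degree-2 curve.
From the visible intercepts: it crosses the x-axis at the gridline x = 0; the y-axis gridline crossings are at y ∈ {-1, 0}.
Assembling these constraints gives the stated polynomial.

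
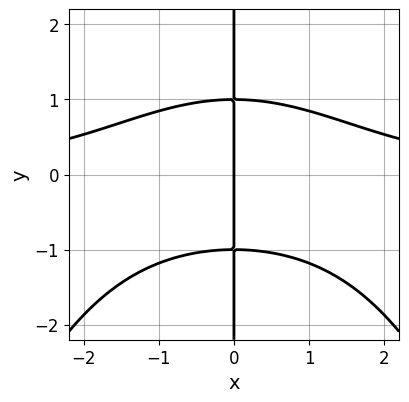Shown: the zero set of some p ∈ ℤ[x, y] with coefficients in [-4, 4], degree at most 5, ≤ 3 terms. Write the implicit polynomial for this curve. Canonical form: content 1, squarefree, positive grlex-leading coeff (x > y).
x^3*y + 3*x*y^2 - 3*x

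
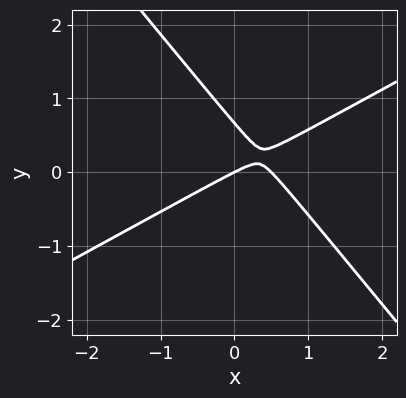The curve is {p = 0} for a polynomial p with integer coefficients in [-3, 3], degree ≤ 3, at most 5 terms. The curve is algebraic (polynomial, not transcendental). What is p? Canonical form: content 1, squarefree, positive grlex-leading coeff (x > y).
1. Degree: a generic line meets the curve in up to 2 points, so deg p = 2.
2. Checking where it meets the axes: it crosses the x-axis at the gridline x = 0; it crosses the y-axis at the gridline y = 0.
3. These observations pin down the coefficients.

2*x^2 - 2*x*y - 3*y^2 - x + 2*y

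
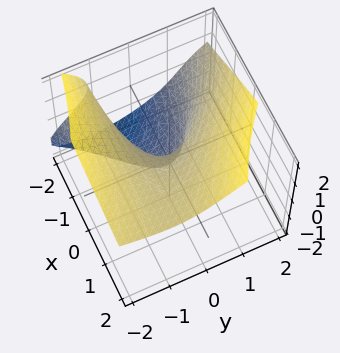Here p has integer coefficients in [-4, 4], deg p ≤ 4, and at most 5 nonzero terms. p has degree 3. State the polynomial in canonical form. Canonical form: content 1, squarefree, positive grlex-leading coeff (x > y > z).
2*x*y*z - 2*z^3 + 3*y^2 + 3*x

1. deg p = 3.
2. Reading off the gridlines: it crosses the z-axis at the gridline z = 0; one x-axis crossing is at x = 0.
3. Solving for integer coefficients yields p as stated.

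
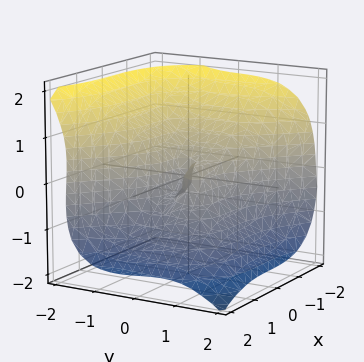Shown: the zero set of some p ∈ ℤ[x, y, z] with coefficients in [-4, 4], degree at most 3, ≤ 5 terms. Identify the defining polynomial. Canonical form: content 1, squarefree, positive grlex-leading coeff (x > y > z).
2*x^3 + 3*y^3 + 3*z^3 + y*z - y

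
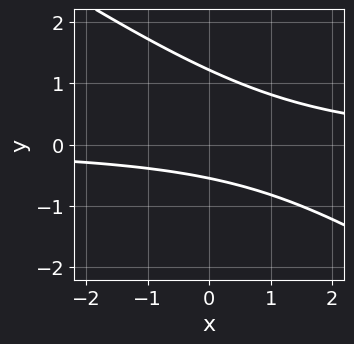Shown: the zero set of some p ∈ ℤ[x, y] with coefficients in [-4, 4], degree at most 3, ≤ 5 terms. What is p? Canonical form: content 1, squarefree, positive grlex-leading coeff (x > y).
2*x*y + 3*y^2 - 2*y - 2

(a) deg p = 2. No degree-1 curve has this shape.
(b) Reading off the gridlines: the curve avoids every integer x-axis point in the box.
(c) These observations pin down the coefficients.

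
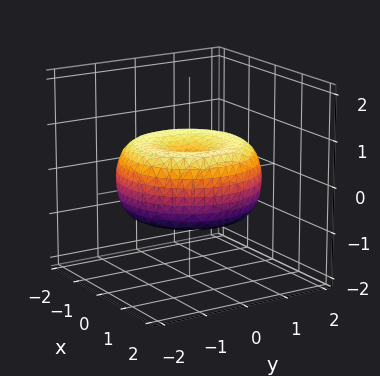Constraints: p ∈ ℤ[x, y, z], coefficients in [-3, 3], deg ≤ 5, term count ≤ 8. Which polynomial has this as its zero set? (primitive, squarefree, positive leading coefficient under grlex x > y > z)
deg p = 4. A generic line meets the surface in up to 4 points.
Symmetry: the z-axis is an axis of rotation, so x and y enter only as x² + y².
From the axis intercepts and sections: a circular section at z = 0 has radius between 1 and 2.
Solving for integer coefficients yields p as stated.

x^4 + 2*x^2*y^2 + y^4 - 2*x^2 - 2*y^2 + 3*z^2 - 1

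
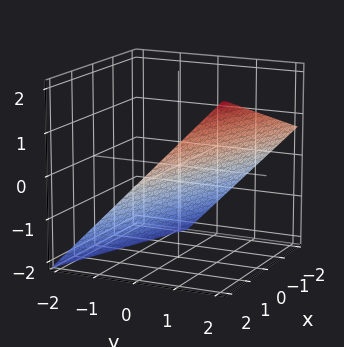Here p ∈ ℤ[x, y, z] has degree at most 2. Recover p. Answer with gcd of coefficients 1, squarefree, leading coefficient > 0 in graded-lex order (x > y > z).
1. Degree: the surface is flat (a plane), so deg p = 1.
2. Checking where it meets the axes: it crosses the x-axis at the gridline x = 2.
3. Assembling these constraints gives the stated polynomial.

x + 3*y - 3*z - 2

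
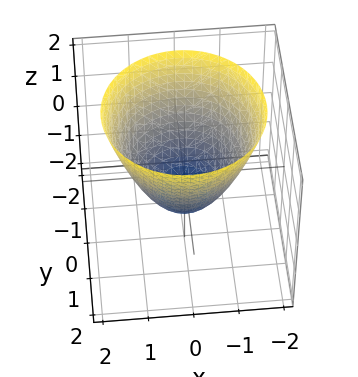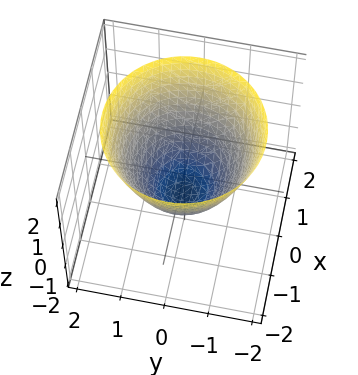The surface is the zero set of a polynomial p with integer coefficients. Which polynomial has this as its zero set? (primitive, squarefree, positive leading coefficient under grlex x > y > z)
x^2 + y^2 - z - 1

First, the degree is 2 — a generic line meets the surface in up to 2 points.
Next, symmetry: the surface is invariant under rotation about z: p = q(x² + y², z).
Next, observable constraints: among the integer gridlines, it crosses the x-axis at x ∈ {-1, 1}; the y-axis gridline crossings are at y ∈ {-1, 1}; a circular section at z = 1 has radius between 1 and 2; it crosses the z-axis at the gridline z = -1.
Finally, together with the visible shape, these determine p as stated.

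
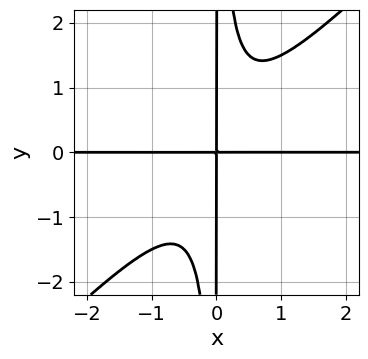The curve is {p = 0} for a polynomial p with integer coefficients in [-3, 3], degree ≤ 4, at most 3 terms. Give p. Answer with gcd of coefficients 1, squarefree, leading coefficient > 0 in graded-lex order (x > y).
2*x^3*y - 2*x^2*y^2 + x*y

(a) Degree: the shape is more complex than any degree-3 curve, so deg p = 4.
(b) Checking where it meets the axes: every point of the y-axis in the box is on the curve; the visible x-axis segment lies entirely on the curve.
(c) Putting this together gives p.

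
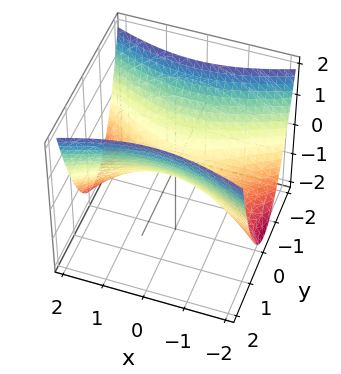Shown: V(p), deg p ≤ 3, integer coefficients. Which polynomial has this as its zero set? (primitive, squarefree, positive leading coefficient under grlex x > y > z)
x^2 - 3*y^2 + 3*z

The degree is 2 — a saddle surface; a quadric.
Symmetries: the y ↦ −y reflection is a symmetry, so y appears only in even powers; it's symmetric under x → −x, forcing even powers of x.
Against the integer gridlines: it meets the z-axis at z = 0 (among the integer gridlines); it meets the x-axis at x = 0 (among the integer gridlines); it meets the y-axis at y = 0 (among the integer gridlines).
Putting this together gives p.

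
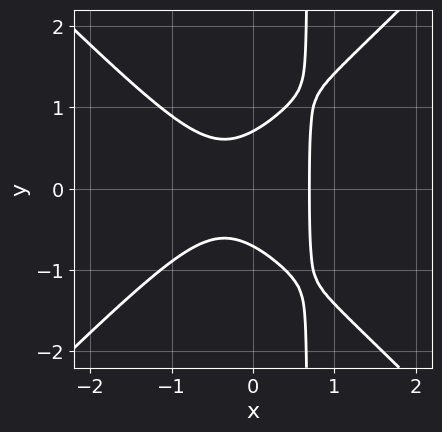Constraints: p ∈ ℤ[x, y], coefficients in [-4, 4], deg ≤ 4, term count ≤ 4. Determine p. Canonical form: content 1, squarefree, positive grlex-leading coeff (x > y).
3*x^3 - 3*x*y^2 + 2*y^2 - 1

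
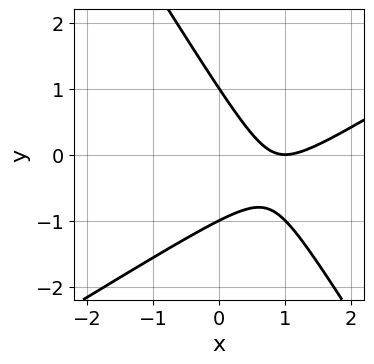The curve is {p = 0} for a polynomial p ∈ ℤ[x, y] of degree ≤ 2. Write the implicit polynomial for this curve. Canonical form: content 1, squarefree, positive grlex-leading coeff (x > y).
x^2 - x*y - y^2 - 2*x + 1

(a) Degree: a generic line meets the curve in up to 2 points, so deg p = 2.
(b) Reading off the gridlines: one x-axis crossing is at x = 1; the y-axis gridline crossings are at y ∈ {-1, 1}.
(c) Assembling these constraints gives the stated polynomial.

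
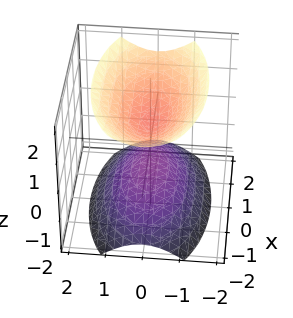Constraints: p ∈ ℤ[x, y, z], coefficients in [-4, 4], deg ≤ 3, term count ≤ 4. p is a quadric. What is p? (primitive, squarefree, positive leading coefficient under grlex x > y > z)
x^2 + 3*y^2 - 2*z^2 + 1

I count 2 distinct pieces. They look like related sheets of one shape, so recover p as a whole.
deg p = 2. Two sheets facing apart; a quadric.
Symmetries: the x ↦ −x reflection is a symmetry, so x appears only in even powers; the z ↦ −z reflection is a symmetry, so z appears only in even powers; it's symmetric under y → −y, forcing even powers of y.
Against the integer gridlines: it misses every integer gridline on the x-axis; it misses every integer gridline on the y-axis.
Putting this together gives p.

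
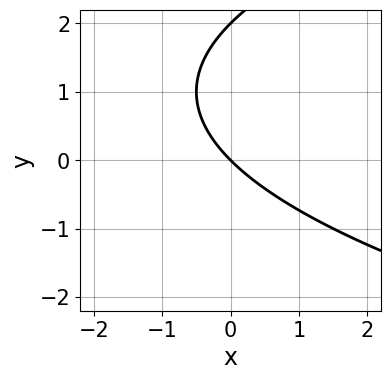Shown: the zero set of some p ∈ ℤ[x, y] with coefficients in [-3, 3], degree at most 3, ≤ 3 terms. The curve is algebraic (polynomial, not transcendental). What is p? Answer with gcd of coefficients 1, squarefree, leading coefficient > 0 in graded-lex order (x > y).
y^2 - 2*x - 2*y

1. Degree: the shape is more complex than any degree-1 curve, so deg p = 2.
2. Checking where it meets the axes: it meets the x-axis at x = 0 (among the integer gridlines); the y-axis gridline crossings are at y ∈ {0, 2}.
3. The integer polynomial consistent with all of this is the stated p.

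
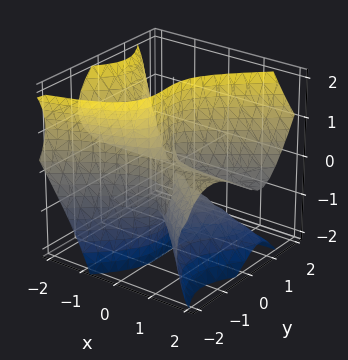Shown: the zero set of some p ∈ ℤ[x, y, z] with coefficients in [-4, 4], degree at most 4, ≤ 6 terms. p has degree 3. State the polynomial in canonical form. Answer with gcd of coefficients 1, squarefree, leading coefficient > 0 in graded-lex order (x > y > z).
(a) I count 2 distinct pieces.
(b) The degree is 3 — no degree-2 surface has this shape.
(c) Reading off the gridlines: one y-axis crossing is at y = -1; every point of the x-axis in the box is on the surface.
(d) Matching integer coefficients to the picture gives p.

2*x^2*y + 3*x^2*z + 3*x*z^2 - 3*y^3 - 3*y^2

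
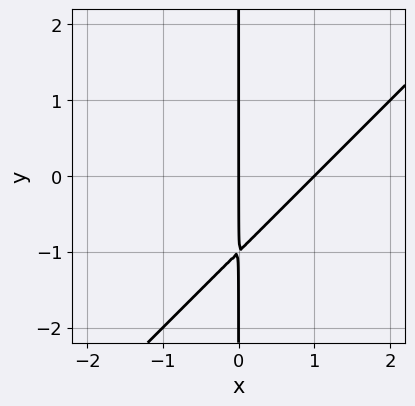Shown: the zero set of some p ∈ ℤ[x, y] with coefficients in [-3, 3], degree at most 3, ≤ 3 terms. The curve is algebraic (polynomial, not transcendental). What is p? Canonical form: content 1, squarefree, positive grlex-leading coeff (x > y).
x^2 - x*y - x

1. deg p = 2. The shape is more complex than any degree-1 curve.
2. From the visible intercepts: every point of the y-axis in the box is on the curve; among the integer gridlines, it crosses the x-axis at x ∈ {0, 1}.
3. Matching integer coefficients to the picture gives p.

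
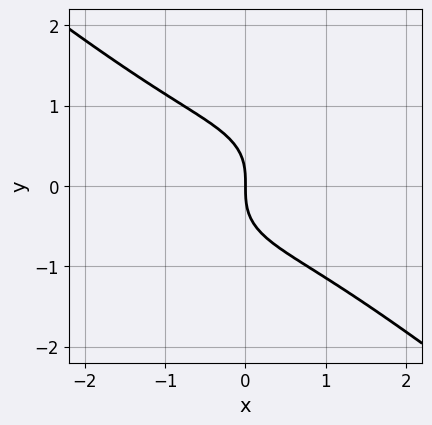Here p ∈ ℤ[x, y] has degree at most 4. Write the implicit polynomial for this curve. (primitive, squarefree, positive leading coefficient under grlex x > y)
First, deg p = 3. The shape is more complex than any degree-2 curve.
Then, against the integer gridlines: it crosses the x-axis at the gridline x = 0; it meets the y-axis at y = 0 (among the integer gridlines).
Finally, fitting integer coefficients to these (and the overall shape) gives p.

x^3 + 2*y^3 + 2*x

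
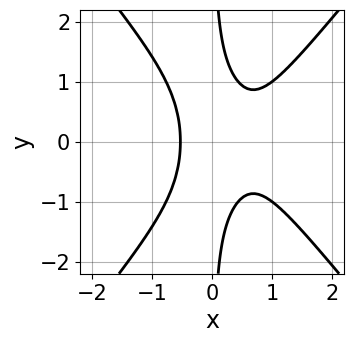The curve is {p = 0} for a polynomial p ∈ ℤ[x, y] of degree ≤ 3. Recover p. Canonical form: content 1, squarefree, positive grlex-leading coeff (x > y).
3*x^3 - 2*x*y^2 - 2*x^2 + 1

Degree: no degree-2 curve has this shape, so deg p = 3.
Symmetries: mirror symmetry y ↦ −y ⇒ only even powers of y.
Against the integer gridlines: no y-intercept at any integer in the box.
Assembling these constraints gives the stated polynomial.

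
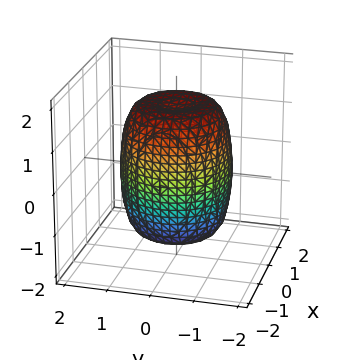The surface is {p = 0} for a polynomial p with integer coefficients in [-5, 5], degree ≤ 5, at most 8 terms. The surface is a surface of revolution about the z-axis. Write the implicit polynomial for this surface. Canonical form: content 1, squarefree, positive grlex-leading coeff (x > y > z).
2*x^4 + 4*x^2*y^2 + 2*y^4 - 2*x^2 - 2*y^2 + z^2 - 2

(a) The degree is 4 — no degree-3 surface has this shape.
(b) Symmetry: the surface is invariant under rotation about z: p = q(x² + y², z).
(c) Checking where it meets the axes: a circular section at z = 1 has radius between 1 and 2.
(d) Matching integer coefficients to the picture gives p.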